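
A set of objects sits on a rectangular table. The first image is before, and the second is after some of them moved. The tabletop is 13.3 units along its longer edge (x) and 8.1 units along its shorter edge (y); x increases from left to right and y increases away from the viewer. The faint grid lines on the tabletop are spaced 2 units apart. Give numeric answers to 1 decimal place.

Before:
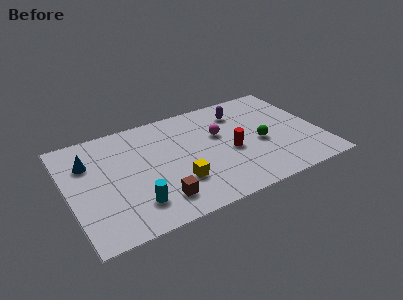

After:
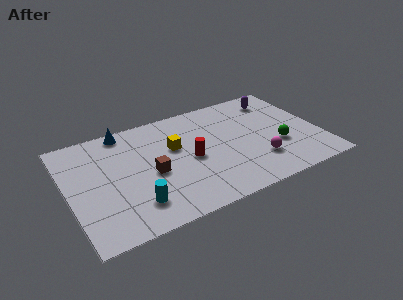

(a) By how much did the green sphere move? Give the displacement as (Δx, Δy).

(0.9, -0.6)

The green sphere started near (10.1, 3.5) and ended near (11.0, 2.9).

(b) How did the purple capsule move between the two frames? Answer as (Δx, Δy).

(2.1, 0.3)

The purple capsule was at about (9.4, 6.3) and moved to about (11.5, 6.6).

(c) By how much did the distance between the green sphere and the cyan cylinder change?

+0.8

The distance was about 7.1 in the first image and 7.9 in the second, so they moved 0.8 units further apart.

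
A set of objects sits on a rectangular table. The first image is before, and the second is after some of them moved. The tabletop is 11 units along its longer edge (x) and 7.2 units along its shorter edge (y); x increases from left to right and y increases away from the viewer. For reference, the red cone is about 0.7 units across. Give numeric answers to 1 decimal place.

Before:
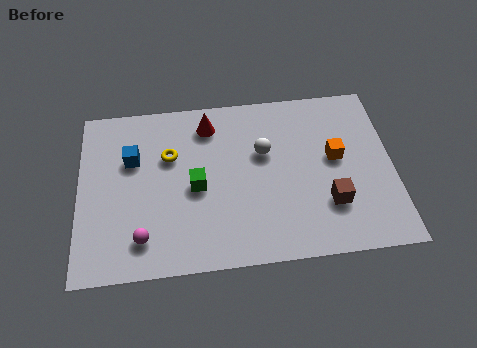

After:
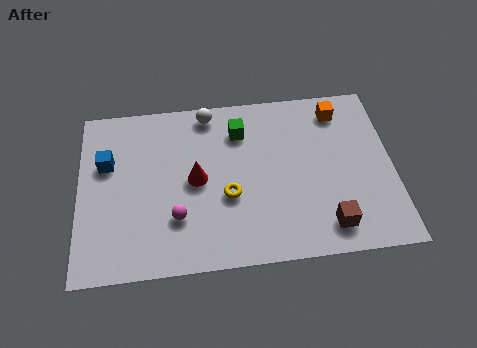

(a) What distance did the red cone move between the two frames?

2.4

The red cone moved from about (4.6, 5.9) to (4.1, 3.6), a distance of √(0.5² + 2.3²) ≈ 2.4.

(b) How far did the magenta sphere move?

1.4

The magenta sphere moved from about (2.2, 1.4) to (3.4, 2.1), a distance of √(1.2² + 0.7²) ≈ 1.4.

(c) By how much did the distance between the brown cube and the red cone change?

-0.5

Before: roughly 5.6 units apart; after: 5.1. That's 0.5 units closer together.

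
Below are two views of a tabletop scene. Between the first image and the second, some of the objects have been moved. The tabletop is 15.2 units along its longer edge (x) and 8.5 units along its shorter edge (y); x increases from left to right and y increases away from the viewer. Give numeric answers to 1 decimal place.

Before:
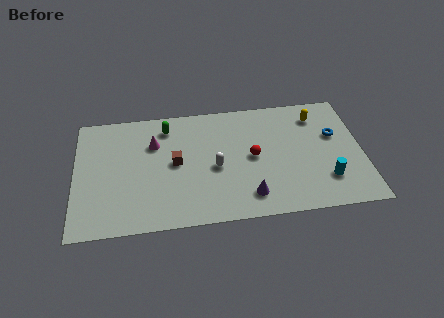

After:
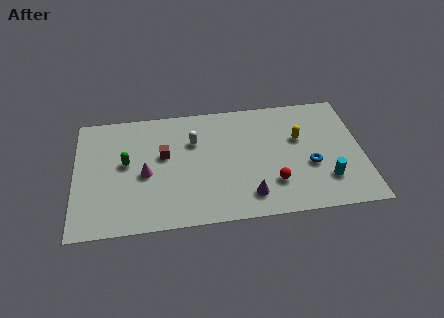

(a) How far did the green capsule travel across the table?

3.2

From (4.9, 7.0) to (2.7, 4.7), the green capsule covered √(2.2² + 2.3²) ≈ 3.2 units.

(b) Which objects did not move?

the cyan cylinder and the purple cone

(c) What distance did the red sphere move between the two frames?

2.2

The red sphere moved from about (9.4, 4.3) to (10.4, 2.3), a distance of √(1.0² + 2.0²) ≈ 2.2.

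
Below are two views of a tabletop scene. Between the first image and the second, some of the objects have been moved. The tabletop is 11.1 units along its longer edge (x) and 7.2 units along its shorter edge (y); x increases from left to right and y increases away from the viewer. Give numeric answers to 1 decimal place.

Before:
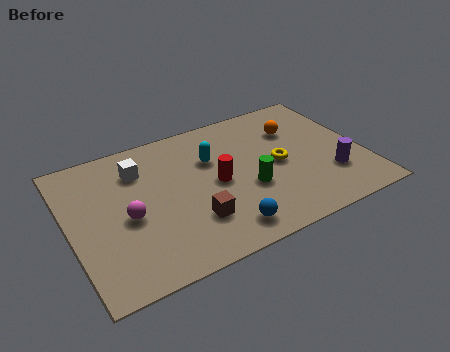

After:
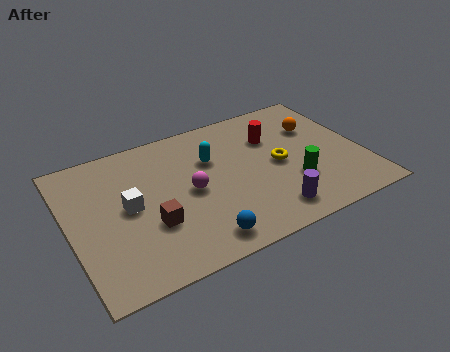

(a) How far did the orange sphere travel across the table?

0.8

The orange sphere was near (8.8, 5.1) before and (9.6, 4.9) after, so it travelled √(0.8² + 0.2²) ≈ 0.8 units.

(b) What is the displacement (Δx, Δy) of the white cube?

(-0.6, -1.7)

From the two frames, the white cube sits at roughly (2.8, 5.4) before and (2.2, 3.7) after.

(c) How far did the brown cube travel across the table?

1.6

From (4.4, 2.0) to (2.9, 2.5), the brown cube covered √(1.5² + 0.5²) ≈ 1.6 units.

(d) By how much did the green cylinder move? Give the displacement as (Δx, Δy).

(1.7, -0.4)

The green cylinder started near (6.6, 2.7) and ended near (8.3, 2.3).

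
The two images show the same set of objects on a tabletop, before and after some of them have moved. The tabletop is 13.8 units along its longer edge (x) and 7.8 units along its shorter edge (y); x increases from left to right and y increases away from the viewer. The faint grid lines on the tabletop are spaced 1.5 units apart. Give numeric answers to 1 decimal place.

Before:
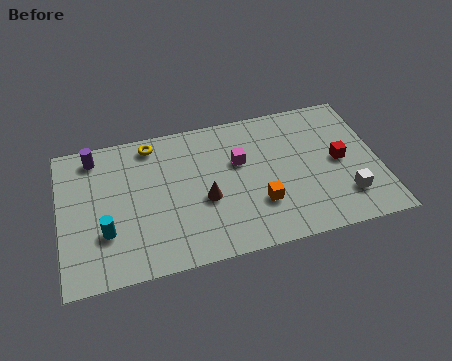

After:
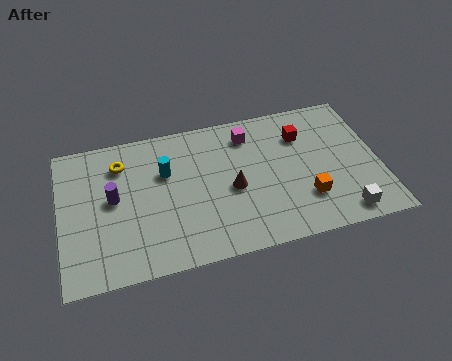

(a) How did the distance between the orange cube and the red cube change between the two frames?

-0.4

The distance was about 3.9 in the first image and 3.5 in the second, so they moved 0.4 units closer together.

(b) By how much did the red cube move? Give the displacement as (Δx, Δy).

(-1.5, 1.8)

From the two frames, the red cube sits at roughly (12.1, 3.9) before and (10.6, 5.7) after.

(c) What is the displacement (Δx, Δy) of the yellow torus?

(-1.4, -0.8)

From the two frames, the yellow torus sits at roughly (4.1, 6.8) before and (2.7, 6.0) after.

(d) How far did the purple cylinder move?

2.6

The purple cylinder was near (1.6, 6.7) before and (2.3, 4.2) after, so it travelled √(0.7² + 2.5²) ≈ 2.6 units.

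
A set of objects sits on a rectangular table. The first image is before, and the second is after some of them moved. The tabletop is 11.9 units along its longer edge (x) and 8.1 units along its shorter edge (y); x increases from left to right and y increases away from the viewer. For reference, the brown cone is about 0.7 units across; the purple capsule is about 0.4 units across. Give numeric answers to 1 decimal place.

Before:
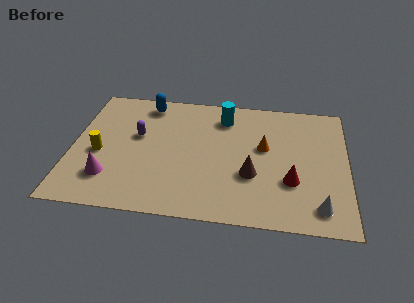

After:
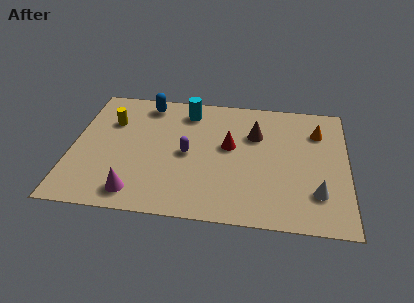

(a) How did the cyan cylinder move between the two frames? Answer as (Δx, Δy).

(-1.6, 0.2)

The cyan cylinder started near (6.5, 6.5) and ended near (4.9, 6.7).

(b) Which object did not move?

the blue capsule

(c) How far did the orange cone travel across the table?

2.6

The orange cone moved from about (8.3, 4.7) to (10.6, 6.0), a distance of √(2.3² + 1.3²) ≈ 2.6.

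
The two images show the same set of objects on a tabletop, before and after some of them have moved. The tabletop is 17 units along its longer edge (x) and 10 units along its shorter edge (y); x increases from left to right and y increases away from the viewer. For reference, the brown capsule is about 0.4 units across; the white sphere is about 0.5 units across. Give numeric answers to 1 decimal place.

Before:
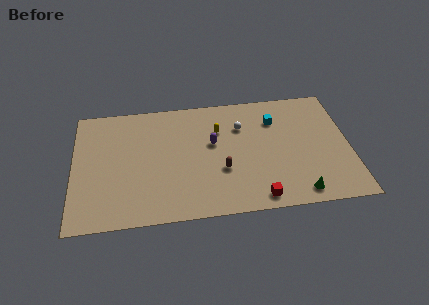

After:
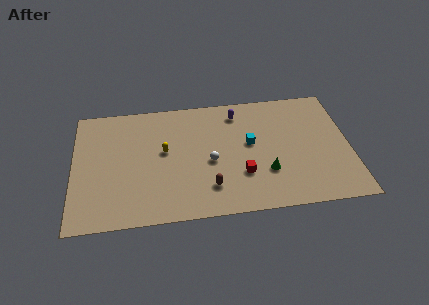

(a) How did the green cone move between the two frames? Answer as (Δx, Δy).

(-1.9, 1.9)

The green cone was at about (13.7, 1.2) and moved to about (11.8, 3.1).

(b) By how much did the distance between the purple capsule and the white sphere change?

+2.1

The distance was about 2.2 in the first image and 4.3 in the second, so they moved 2.1 units further apart.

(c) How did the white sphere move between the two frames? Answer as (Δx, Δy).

(-2.0, -2.7)

From the two frames, the white sphere sits at roughly (10.4, 7.1) before and (8.4, 4.4) after.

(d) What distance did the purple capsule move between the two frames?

2.9

The purple capsule moved from about (8.6, 5.9) to (10.2, 8.3), a distance of √(1.6² + 2.4²) ≈ 2.9.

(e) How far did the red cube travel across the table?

2.2

The red cube was near (11.2, 1.1) before and (10.3, 3.1) after, so it travelled √(0.9² + 2.0²) ≈ 2.2 units.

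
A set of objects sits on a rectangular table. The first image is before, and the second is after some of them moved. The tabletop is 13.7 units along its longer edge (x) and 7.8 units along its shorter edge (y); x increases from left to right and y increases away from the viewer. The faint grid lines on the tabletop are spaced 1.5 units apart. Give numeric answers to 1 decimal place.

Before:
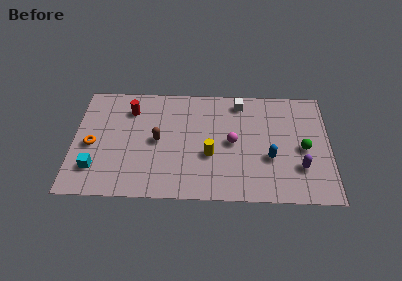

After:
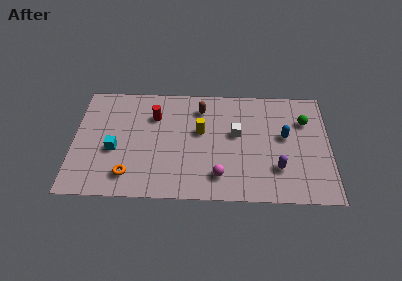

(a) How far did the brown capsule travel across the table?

3.3

From (4.5, 3.9) to (6.8, 6.2), the brown capsule covered √(2.3² + 2.3²) ≈ 3.3 units.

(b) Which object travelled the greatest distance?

the brown capsule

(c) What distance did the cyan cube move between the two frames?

1.6

The cyan cube moved from about (1.2, 1.9) to (2.2, 3.2), a distance of √(1.0² + 1.3²) ≈ 1.6.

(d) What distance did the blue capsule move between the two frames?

1.7

From (10.5, 2.9) to (11.3, 4.4), the blue capsule covered √(0.8² + 1.5²) ≈ 1.7 units.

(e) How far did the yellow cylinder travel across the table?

1.7

From (7.3, 3.0) to (6.8, 4.6), the yellow cylinder covered √(0.5² + 1.6²) ≈ 1.7 units.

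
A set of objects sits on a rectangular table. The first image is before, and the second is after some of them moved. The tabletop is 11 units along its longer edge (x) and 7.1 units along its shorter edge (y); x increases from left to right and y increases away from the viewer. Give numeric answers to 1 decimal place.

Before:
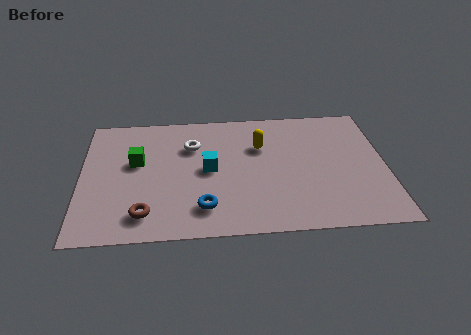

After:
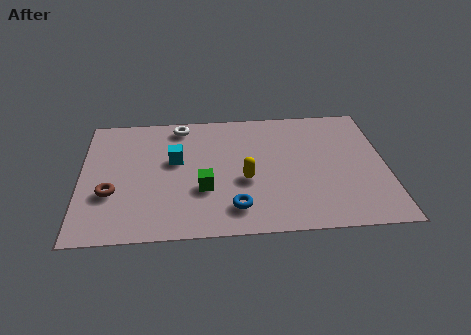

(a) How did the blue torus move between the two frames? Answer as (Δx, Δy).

(1.1, -0.1)

From the two frames, the blue torus sits at roughly (4.4, 1.5) before and (5.5, 1.4) after.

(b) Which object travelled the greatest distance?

the green cube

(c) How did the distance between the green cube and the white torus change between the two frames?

+1.6

They were about 2.2 units apart before and 3.8 after — 1.6 units further apart.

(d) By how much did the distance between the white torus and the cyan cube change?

+0.5

Before: roughly 1.5 units apart; after: 2.0. That's 0.5 units further apart.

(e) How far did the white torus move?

1.3

From (4.0, 5.0) to (3.6, 6.2), the white torus covered √(0.4² + 1.2²) ≈ 1.3 units.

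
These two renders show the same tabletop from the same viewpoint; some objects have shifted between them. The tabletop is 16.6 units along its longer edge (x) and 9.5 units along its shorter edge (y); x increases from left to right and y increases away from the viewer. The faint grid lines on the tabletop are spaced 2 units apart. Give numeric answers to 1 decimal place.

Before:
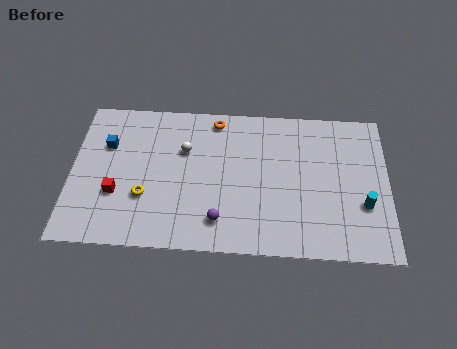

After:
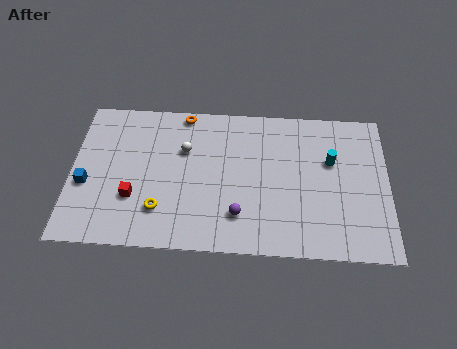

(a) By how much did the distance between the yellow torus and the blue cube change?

+0.3

Before: roughly 3.8 units apart; after: 4.1. That's 0.3 units further apart.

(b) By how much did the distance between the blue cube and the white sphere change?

+1.6

They were about 4.1 units apart before and 5.7 after — 1.6 units further apart.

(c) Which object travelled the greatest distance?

the cyan cylinder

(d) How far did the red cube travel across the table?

0.9

The red cube moved from about (2.4, 3.3) to (3.3, 3.1), a distance of √(0.9² + 0.2²) ≈ 0.9.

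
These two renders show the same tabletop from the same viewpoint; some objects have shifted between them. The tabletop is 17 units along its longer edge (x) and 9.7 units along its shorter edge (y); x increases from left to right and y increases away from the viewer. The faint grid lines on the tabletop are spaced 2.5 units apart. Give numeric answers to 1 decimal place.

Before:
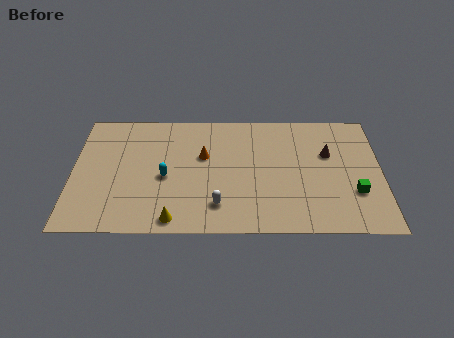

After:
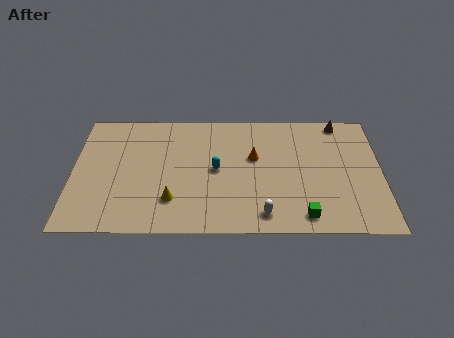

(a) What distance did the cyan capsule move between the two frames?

2.9

The cyan capsule moved from about (5.1, 4.3) to (7.9, 4.9), a distance of √(2.8² + 0.6²) ≈ 2.9.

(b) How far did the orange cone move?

2.8

The orange cone was near (7.2, 6.0) before and (10.0, 5.9) after, so it travelled √(2.8² + 0.1²) ≈ 2.8 units.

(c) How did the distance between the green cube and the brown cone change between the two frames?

+4.4

The distance was about 3.4 in the first image and 7.8 in the second, so they moved 4.4 units further apart.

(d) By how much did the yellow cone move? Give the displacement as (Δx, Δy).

(-0.1, 1.5)

From the two frames, the yellow cone sits at roughly (5.6, 1.0) before and (5.5, 2.5) after.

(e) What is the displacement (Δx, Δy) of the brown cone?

(0.7, 2.6)

The brown cone started near (14.1, 6.2) and ended near (14.8, 8.8).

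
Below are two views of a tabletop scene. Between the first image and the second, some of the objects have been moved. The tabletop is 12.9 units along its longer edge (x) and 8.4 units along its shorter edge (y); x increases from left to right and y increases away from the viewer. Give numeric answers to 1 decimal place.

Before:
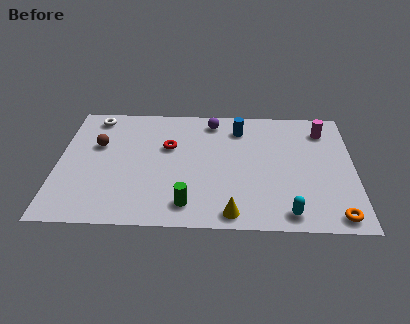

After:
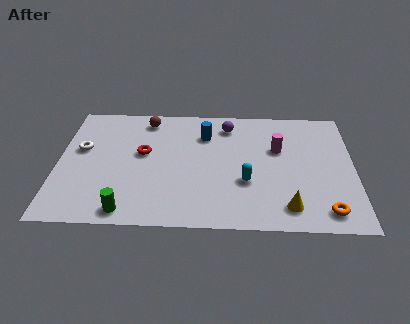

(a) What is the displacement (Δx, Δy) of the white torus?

(-0.5, -2.3)

The white torus started near (1.5, 7.3) and ended near (1.0, 5.0).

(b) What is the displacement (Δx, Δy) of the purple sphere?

(0.7, -0.3)

From the two frames, the purple sphere sits at roughly (6.7, 7.2) before and (7.4, 6.9) after.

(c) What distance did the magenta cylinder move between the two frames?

2.4

The magenta cylinder was near (11.6, 6.7) before and (9.6, 5.3) after, so it travelled √(2.0² + 1.4²) ≈ 2.4 units.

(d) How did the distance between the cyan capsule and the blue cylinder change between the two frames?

-2.4

They were about 6.1 units apart before and 3.7 after — 2.4 units closer together.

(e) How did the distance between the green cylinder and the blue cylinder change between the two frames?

+0.5

Before: roughly 5.7 units apart; after: 6.2. That's 0.5 units further apart.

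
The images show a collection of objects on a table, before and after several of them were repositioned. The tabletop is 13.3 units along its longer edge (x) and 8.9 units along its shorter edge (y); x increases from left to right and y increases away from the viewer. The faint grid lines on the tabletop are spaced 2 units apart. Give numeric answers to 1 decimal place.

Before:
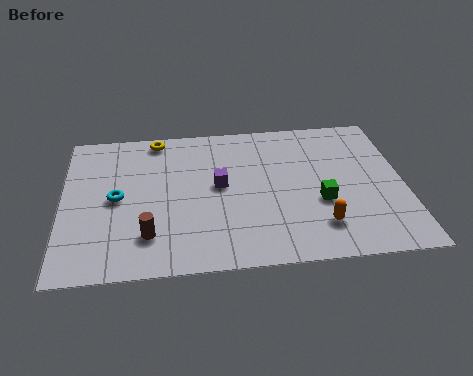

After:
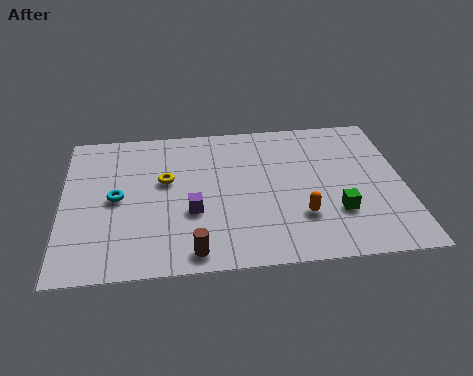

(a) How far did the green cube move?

0.9

The green cube moved from about (10.0, 3.4) to (10.6, 2.7), a distance of √(0.6² + 0.7²) ≈ 0.9.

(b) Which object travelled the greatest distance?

the yellow torus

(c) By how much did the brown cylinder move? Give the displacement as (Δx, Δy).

(1.7, -1.1)

From the two frames, the brown cylinder sits at roughly (3.3, 2.1) before and (5.0, 1.0) after.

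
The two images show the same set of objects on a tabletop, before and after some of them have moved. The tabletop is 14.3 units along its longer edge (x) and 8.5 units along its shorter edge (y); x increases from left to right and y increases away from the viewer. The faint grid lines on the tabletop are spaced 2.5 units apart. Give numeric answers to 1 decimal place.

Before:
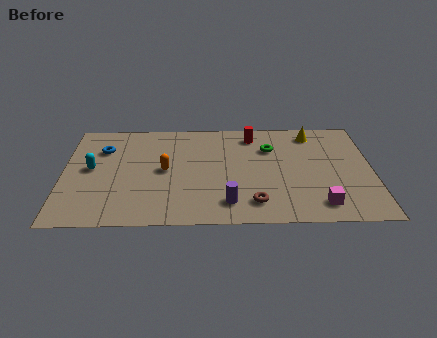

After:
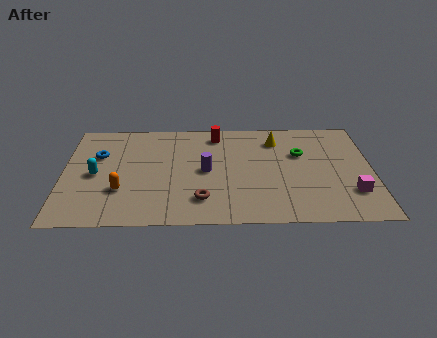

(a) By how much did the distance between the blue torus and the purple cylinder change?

-2.1

The distance was about 7.3 in the first image and 5.2 in the second, so they moved 2.1 units closer together.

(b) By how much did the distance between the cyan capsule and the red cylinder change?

-1.5

They were about 7.9 units apart before and 6.4 after — 1.5 units closer together.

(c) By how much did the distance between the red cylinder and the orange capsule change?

+1.3

They were about 5.0 units apart before and 6.3 after — 1.3 units further apart.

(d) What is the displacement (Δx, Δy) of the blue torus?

(-0.2, -0.5)

From the two frames, the blue torus sits at roughly (1.8, 6.1) before and (1.6, 5.6) after.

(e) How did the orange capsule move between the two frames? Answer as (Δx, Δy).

(-2.0, -1.6)

The orange capsule was at about (4.7, 4.3) and moved to about (2.7, 2.7).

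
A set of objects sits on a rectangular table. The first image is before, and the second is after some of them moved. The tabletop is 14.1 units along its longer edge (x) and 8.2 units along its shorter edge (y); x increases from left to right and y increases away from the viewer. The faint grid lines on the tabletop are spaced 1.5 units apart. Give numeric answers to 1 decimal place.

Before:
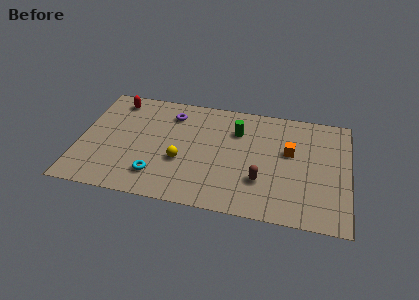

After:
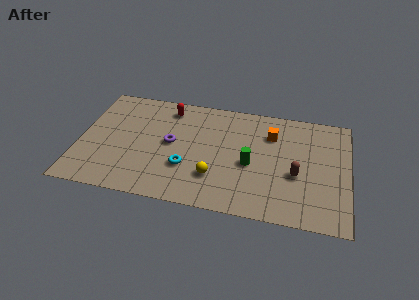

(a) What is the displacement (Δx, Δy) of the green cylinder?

(0.8, -2.3)

From the two frames, the green cylinder sits at roughly (8.2, 5.9) before and (9.0, 3.6) after.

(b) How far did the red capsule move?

2.8

The red capsule was near (1.7, 7.0) before and (4.5, 6.9) after, so it travelled √(2.8² + 0.1²) ≈ 2.8 units.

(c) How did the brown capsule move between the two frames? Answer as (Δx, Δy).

(1.8, 0.8)

The brown capsule started near (9.6, 2.5) and ended near (11.4, 3.3).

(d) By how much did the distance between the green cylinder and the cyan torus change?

-2.3

The distance was about 5.7 in the first image and 3.4 in the second, so they moved 2.3 units closer together.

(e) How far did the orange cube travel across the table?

1.5

From (11.0, 4.9) to (10.0, 6.0), the orange cube covered √(1.0² + 1.1²) ≈ 1.5 units.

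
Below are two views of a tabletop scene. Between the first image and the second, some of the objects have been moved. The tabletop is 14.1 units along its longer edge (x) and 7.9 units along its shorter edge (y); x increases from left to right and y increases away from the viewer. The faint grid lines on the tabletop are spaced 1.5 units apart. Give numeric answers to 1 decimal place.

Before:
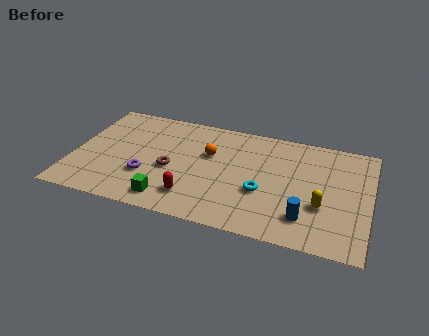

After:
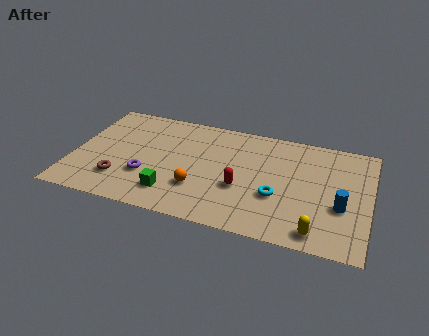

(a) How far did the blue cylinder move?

2.0

The blue cylinder was near (11.2, 1.8) before and (12.8, 3.0) after, so it travelled √(1.6² + 1.2²) ≈ 2.0 units.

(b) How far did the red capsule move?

2.6

The red capsule was near (5.9, 1.7) before and (8.1, 3.0) after, so it travelled √(2.2² + 1.3²) ≈ 2.6 units.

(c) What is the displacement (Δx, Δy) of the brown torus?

(-2.3, -1.4)

From the two frames, the brown torus sits at roughly (4.7, 3.4) before and (2.4, 2.0) after.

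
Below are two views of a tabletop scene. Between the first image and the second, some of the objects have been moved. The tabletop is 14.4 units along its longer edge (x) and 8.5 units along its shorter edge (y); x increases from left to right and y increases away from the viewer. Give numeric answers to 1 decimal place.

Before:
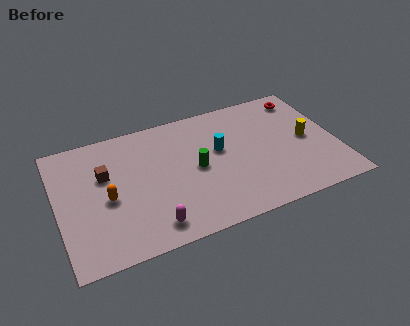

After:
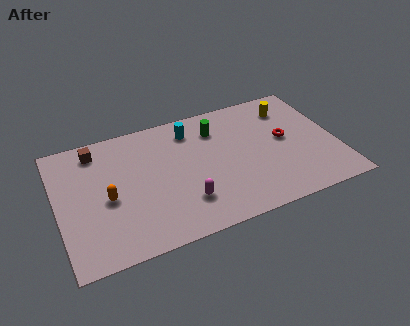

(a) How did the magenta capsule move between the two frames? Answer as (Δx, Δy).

(1.8, 0.9)

The magenta capsule started near (4.5, 1.3) and ended near (6.3, 2.2).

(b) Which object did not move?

the orange capsule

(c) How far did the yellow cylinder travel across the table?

2.6

From (12.9, 4.2) to (12.3, 6.7), the yellow cylinder covered √(0.6² + 2.5²) ≈ 2.6 units.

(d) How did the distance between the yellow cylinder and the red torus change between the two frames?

-0.8

Before: roughly 3.0 units apart; after: 2.2. That's 0.8 units closer together.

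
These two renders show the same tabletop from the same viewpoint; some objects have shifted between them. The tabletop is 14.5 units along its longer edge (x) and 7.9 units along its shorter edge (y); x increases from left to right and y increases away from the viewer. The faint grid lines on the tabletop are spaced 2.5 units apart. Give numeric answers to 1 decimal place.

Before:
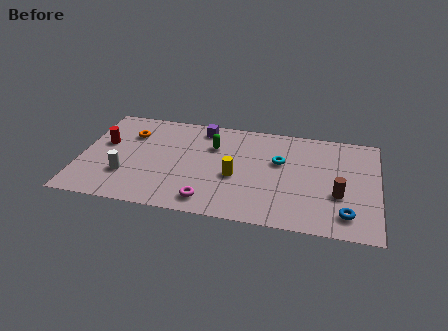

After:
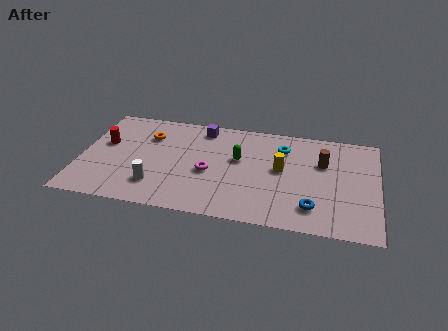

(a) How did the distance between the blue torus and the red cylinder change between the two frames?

-1.6

The distance was about 12.3 in the first image and 10.7 in the second, so they moved 1.6 units closer together.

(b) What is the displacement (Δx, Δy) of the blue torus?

(-1.6, 0.2)

From the two frames, the blue torus sits at roughly (13.0, 1.5) before and (11.4, 1.7) after.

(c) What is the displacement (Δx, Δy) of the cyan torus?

(0.1, 1.1)

The cyan torus was at about (9.7, 4.9) and moved to about (9.8, 6.0).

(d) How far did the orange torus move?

0.9

The orange torus was near (2.3, 5.7) before and (3.2, 5.7) after, so it travelled √(0.9² + 0.0²) ≈ 0.9 units.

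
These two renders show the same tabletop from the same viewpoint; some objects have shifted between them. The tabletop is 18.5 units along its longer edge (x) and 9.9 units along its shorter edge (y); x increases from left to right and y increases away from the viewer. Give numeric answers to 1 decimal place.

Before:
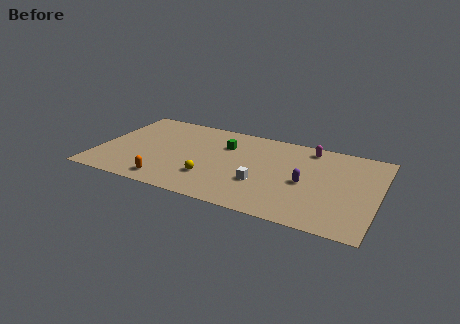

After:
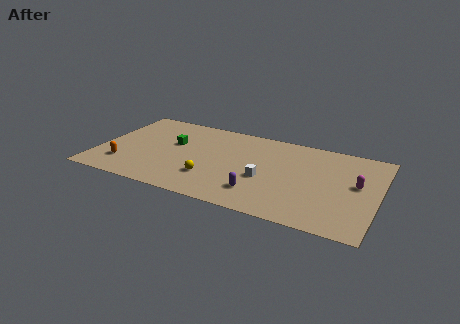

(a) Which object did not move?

the yellow sphere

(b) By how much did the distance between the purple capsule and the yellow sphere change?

-3.0

They were about 6.3 units apart before and 3.3 after — 3.0 units closer together.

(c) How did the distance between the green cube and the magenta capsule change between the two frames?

+6.6

They were about 5.7 units apart before and 12.3 after — 6.6 units further apart.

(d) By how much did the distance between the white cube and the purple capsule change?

-1.3

They were about 3.0 units apart before and 1.7 after — 1.3 units closer together.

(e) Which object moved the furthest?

the magenta capsule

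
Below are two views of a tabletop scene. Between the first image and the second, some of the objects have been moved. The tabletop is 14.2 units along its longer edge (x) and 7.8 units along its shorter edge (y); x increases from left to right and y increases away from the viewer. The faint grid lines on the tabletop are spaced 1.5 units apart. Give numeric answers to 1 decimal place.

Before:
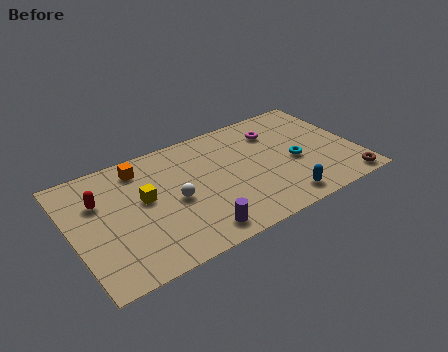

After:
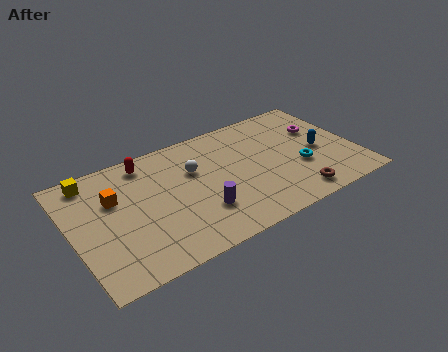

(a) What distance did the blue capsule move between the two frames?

3.5

The blue capsule moved from about (10.0, 1.1) to (12.4, 3.6), a distance of √(2.4² + 2.5²) ≈ 3.5.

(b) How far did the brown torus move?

2.6

The brown torus was near (13.3, 0.8) before and (10.7, 1.1) after, so it travelled √(2.6² + 0.3²) ≈ 2.6 units.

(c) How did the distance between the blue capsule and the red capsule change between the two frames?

-0.5

Before: roughly 9.5 units apart; after: 9.0. That's 0.5 units closer together.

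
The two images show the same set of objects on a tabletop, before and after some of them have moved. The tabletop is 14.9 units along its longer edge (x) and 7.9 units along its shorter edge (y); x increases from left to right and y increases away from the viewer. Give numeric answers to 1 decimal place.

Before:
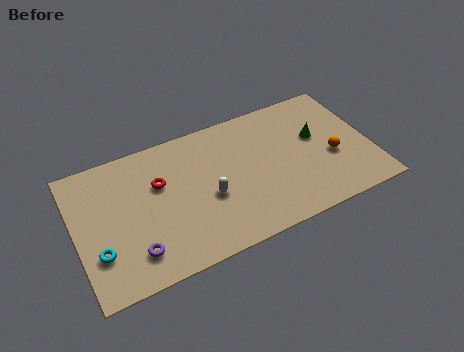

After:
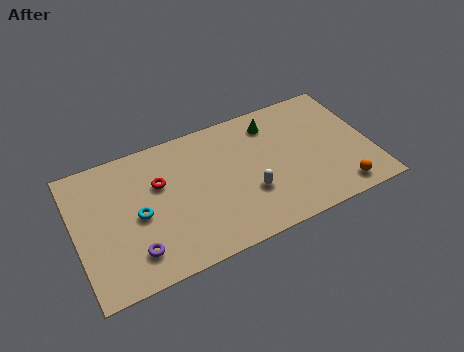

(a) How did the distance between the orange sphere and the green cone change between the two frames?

+4.4

The distance was about 1.6 in the first image and 6.0 in the second, so they moved 4.4 units further apart.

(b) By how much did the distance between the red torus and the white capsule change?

+2.0

They were about 2.9 units apart before and 4.9 after — 2.0 units further apart.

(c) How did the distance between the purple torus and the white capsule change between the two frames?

+1.8

Before: roughly 4.2 units apart; after: 6.0. That's 1.8 units further apart.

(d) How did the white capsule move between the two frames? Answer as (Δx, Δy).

(2.0, -0.6)

The white capsule was at about (6.6, 3.3) and moved to about (8.6, 2.7).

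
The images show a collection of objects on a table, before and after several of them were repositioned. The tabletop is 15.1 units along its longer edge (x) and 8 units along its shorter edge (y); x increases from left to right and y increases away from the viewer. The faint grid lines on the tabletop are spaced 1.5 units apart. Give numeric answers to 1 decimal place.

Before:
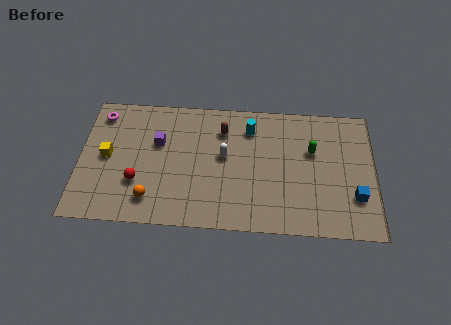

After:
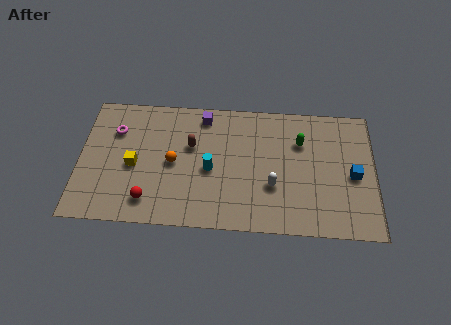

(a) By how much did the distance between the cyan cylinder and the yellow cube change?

-3.7

Before: roughly 7.6 units apart; after: 3.9. That's 3.7 units closer together.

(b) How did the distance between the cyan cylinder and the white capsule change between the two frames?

+1.1

The distance was about 2.2 in the first image and 3.3 in the second, so they moved 1.1 units further apart.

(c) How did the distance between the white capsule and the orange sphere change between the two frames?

+0.5

They were about 4.7 units apart before and 5.2 after — 0.5 units further apart.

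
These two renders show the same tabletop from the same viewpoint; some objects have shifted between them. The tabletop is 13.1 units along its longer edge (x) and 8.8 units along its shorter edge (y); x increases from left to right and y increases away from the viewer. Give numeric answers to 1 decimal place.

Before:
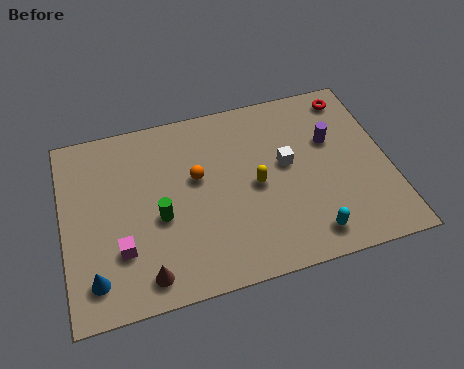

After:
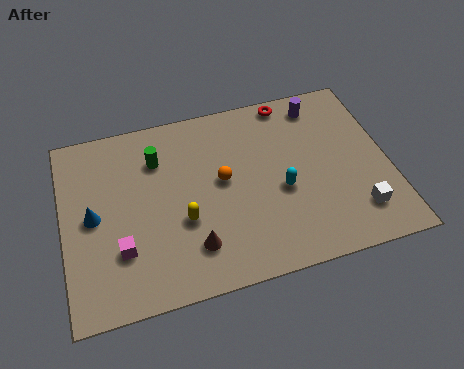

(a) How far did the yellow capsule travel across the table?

3.1

The yellow capsule was near (7.7, 4.2) before and (4.7, 3.3) after, so it travelled √(3.0² + 0.9²) ≈ 3.1 units.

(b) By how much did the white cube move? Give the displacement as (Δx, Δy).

(2.6, -3.0)

The white cube started near (9.0, 4.9) and ended near (11.6, 1.9).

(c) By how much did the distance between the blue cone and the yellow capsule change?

-3.4

They were about 7.1 units apart before and 3.7 after — 3.4 units closer together.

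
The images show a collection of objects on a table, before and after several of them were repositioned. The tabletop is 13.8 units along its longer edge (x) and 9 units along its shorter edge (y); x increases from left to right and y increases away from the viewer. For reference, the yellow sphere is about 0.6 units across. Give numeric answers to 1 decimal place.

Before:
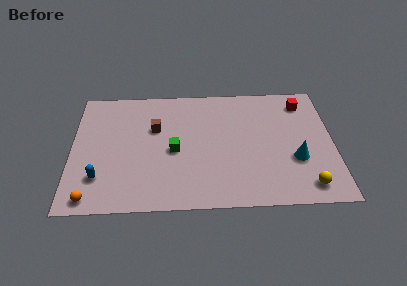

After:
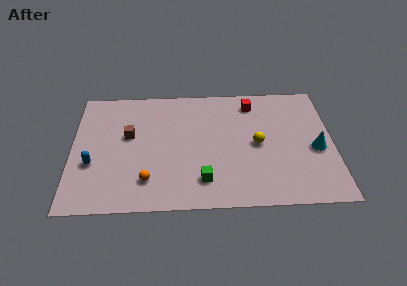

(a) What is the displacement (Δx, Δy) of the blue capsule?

(-0.4, 1.0)

The blue capsule started near (1.5, 2.3) and ended near (1.1, 3.3).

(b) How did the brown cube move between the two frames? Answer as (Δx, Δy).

(-1.4, -0.5)

From the two frames, the brown cube sits at roughly (4.4, 5.8) before and (3.0, 5.3) after.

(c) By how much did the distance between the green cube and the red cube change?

-1.4

Before: roughly 7.6 units apart; after: 6.2. That's 1.4 units closer together.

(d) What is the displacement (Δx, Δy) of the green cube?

(1.5, -2.2)

The green cube was at about (5.4, 4.1) and moved to about (6.9, 1.9).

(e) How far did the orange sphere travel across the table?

3.1

The orange sphere moved from about (1.1, 0.9) to (4.0, 2.0), a distance of √(2.9² + 1.1²) ≈ 3.1.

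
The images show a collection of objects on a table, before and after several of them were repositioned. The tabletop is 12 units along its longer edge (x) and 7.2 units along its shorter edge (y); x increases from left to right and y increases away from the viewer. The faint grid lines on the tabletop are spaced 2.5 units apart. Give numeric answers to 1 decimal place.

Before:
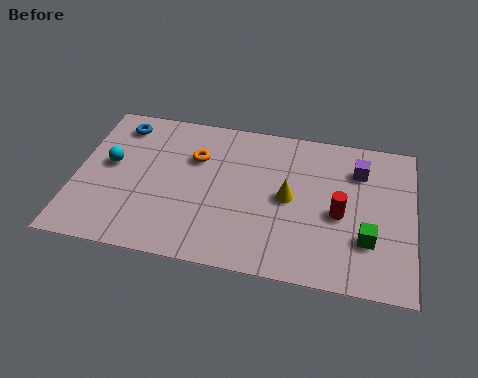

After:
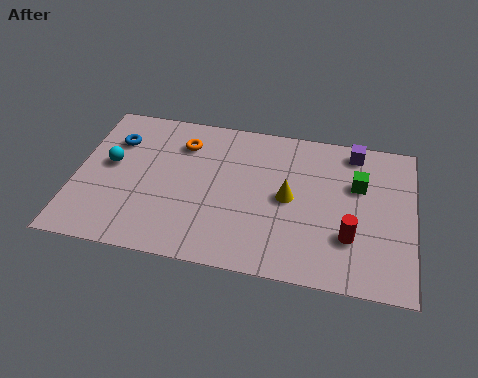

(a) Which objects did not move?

the yellow cone and the cyan sphere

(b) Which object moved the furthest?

the green cube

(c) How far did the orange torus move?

0.8

From (4.2, 4.9) to (3.7, 5.5), the orange torus covered √(0.5² + 0.6²) ≈ 0.8 units.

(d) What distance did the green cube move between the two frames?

2.5

The green cube was near (10.4, 2.2) before and (10.0, 4.7) after, so it travelled √(0.4² + 2.5²) ≈ 2.5 units.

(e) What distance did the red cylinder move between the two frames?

1.1

The red cylinder moved from about (9.4, 3.2) to (9.8, 2.2), a distance of √(0.4² + 1.0²) ≈ 1.1.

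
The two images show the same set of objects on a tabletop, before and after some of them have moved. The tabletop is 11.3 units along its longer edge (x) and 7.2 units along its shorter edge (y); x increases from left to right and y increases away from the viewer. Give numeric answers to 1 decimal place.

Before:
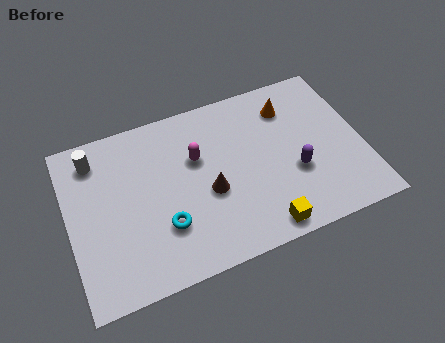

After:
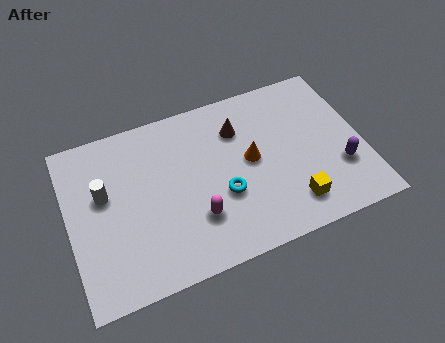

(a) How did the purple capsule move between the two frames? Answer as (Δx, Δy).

(1.7, -0.4)

From the two frames, the purple capsule sits at roughly (8.6, 2.7) before and (10.3, 2.3) after.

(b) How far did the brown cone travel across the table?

2.7

The brown cone moved from about (5.3, 3.0) to (6.7, 5.3), a distance of √(1.4² + 2.3²) ≈ 2.7.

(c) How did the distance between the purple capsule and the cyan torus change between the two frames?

-0.6

Before: roughly 5.1 units apart; after: 4.5. That's 0.6 units closer together.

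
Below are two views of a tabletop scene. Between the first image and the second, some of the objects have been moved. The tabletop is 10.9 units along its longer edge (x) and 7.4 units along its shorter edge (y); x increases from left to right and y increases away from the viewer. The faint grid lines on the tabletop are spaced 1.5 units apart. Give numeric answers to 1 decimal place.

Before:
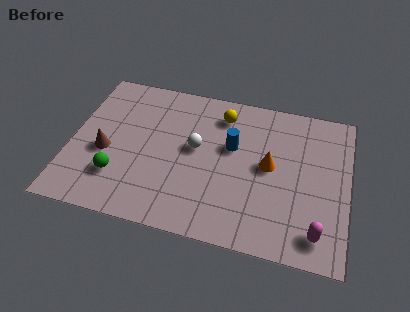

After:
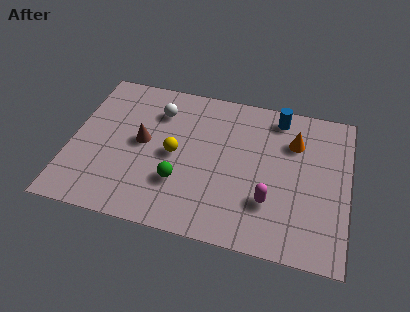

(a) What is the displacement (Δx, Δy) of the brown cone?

(1.4, 0.8)

From the two frames, the brown cone sits at roughly (1.4, 3.1) before and (2.8, 3.9) after.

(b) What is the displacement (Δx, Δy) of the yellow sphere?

(-1.7, -2.4)

The yellow sphere was at about (5.8, 6.0) and moved to about (4.1, 3.6).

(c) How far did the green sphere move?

2.4

The green sphere moved from about (2.0, 2.0) to (4.4, 2.3), a distance of √(2.4² + 0.3²) ≈ 2.4.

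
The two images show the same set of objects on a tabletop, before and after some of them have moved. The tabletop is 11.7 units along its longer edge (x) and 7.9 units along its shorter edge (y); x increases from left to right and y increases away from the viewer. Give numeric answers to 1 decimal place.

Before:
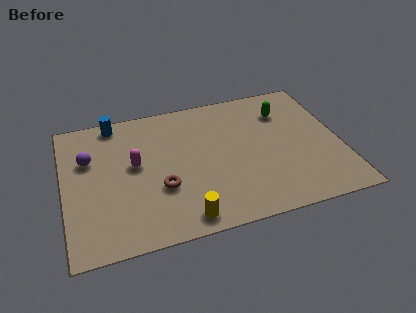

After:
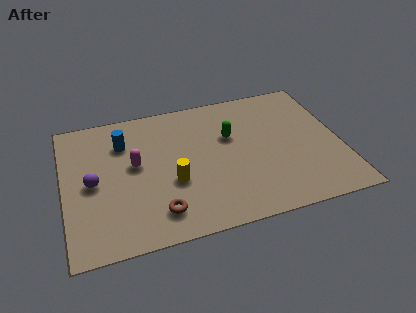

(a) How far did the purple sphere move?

1.4

From (1.1, 5.2) to (1.2, 3.8), the purple sphere covered √(0.1² + 1.4²) ≈ 1.4 units.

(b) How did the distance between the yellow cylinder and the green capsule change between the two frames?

-3.6

Before: roughly 6.9 units apart; after: 3.3. That's 3.6 units closer together.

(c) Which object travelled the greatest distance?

the green capsule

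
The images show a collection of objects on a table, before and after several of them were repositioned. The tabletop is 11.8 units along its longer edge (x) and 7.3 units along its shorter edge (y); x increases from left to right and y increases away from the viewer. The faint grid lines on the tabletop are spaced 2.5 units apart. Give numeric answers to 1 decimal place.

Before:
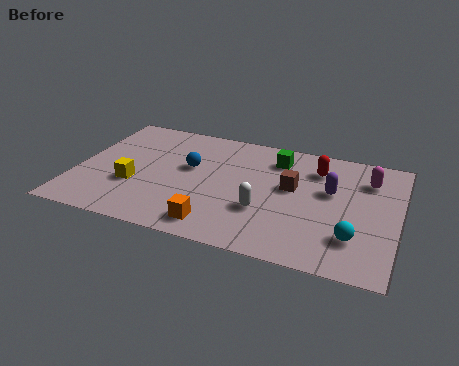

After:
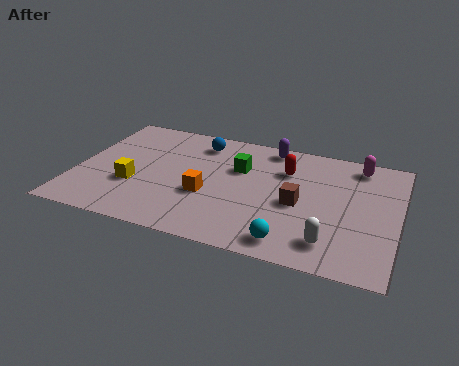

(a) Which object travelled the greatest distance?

the purple capsule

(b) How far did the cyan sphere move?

2.4

The cyan sphere was near (10.3, 1.9) before and (8.1, 1.0) after, so it travelled √(2.2² + 0.9²) ≈ 2.4 units.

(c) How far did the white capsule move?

2.7

The white capsule was near (7.0, 2.5) before and (9.5, 1.4) after, so it travelled √(2.5² + 1.1²) ≈ 2.7 units.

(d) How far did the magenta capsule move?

0.9

The magenta capsule was near (10.6, 5.5) before and (10.2, 6.3) after, so it travelled √(0.4² + 0.8²) ≈ 0.9 units.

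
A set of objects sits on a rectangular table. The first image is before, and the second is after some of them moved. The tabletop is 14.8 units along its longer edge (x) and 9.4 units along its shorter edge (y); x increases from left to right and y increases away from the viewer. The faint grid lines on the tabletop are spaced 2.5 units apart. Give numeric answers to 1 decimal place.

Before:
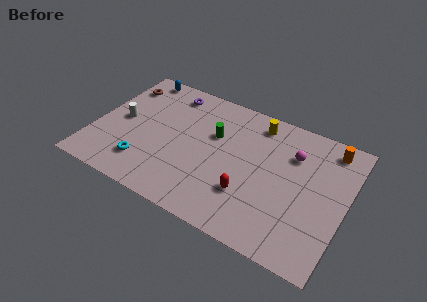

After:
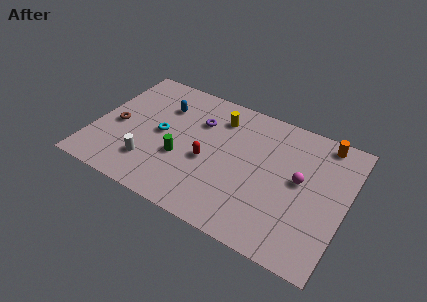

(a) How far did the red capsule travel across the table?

2.9

The red capsule was near (9.4, 2.8) before and (6.8, 4.0) after, so it travelled √(2.6² + 1.2²) ≈ 2.9 units.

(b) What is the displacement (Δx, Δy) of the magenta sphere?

(0.6, -1.6)

The magenta sphere was at about (11.5, 6.7) and moved to about (12.1, 5.1).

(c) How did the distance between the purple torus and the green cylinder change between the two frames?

-0.4

They were about 3.6 units apart before and 3.2 after — 0.4 units closer together.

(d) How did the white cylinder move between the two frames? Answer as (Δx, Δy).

(2.1, -2.4)

The white cylinder was at about (1.5, 4.7) and moved to about (3.6, 2.3).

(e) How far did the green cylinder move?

3.0

The green cylinder moved from about (6.9, 6.0) to (5.3, 3.5), a distance of √(1.6² + 2.5²) ≈ 3.0.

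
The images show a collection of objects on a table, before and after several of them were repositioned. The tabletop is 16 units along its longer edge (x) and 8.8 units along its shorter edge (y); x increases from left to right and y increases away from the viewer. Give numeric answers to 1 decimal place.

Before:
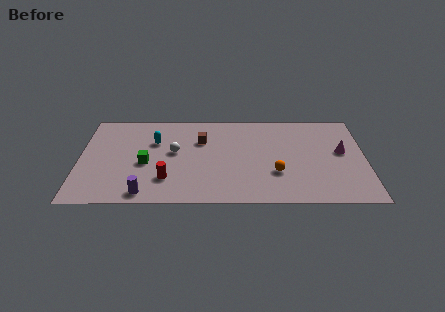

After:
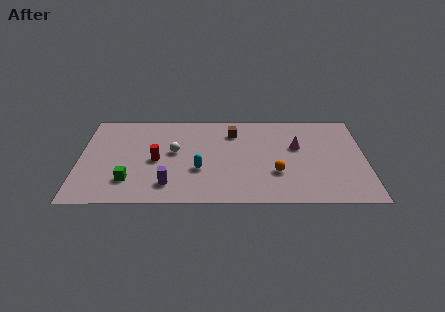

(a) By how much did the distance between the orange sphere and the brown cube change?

-0.6

Before: roughly 5.2 units apart; after: 4.6. That's 0.6 units closer together.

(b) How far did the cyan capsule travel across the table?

3.7

The cyan capsule was near (4.2, 5.9) before and (6.7, 3.2) after, so it travelled √(2.5² + 2.7²) ≈ 3.7 units.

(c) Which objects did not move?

the orange sphere and the white sphere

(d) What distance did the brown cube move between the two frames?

2.0

The brown cube was near (6.8, 6.0) before and (8.6, 6.8) after, so it travelled √(1.8² + 0.8²) ≈ 2.0 units.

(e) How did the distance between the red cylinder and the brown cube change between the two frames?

+0.9

The distance was about 4.2 in the first image and 5.1 in the second, so they moved 0.9 units further apart.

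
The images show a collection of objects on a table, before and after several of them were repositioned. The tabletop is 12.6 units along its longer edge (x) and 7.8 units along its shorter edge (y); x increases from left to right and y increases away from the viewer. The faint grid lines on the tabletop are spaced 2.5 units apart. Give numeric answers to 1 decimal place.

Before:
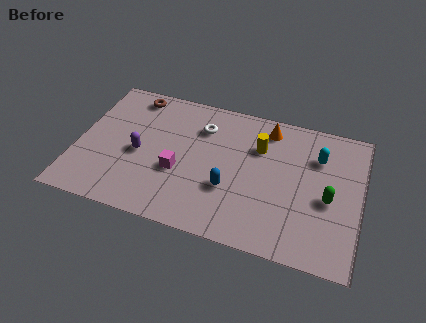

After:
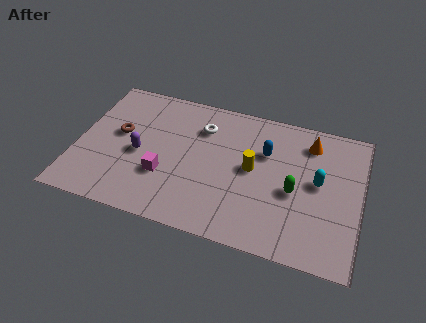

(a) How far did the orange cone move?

1.9

From (8.3, 6.6) to (10.2, 6.3), the orange cone covered √(1.9² + 0.3²) ≈ 1.9 units.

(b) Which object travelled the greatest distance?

the blue capsule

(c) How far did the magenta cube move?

0.7

The magenta cube was near (4.6, 3.0) before and (4.0, 2.6) after, so it travelled √(0.6² + 0.4²) ≈ 0.7 units.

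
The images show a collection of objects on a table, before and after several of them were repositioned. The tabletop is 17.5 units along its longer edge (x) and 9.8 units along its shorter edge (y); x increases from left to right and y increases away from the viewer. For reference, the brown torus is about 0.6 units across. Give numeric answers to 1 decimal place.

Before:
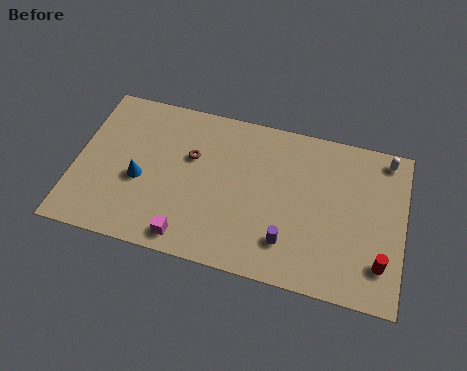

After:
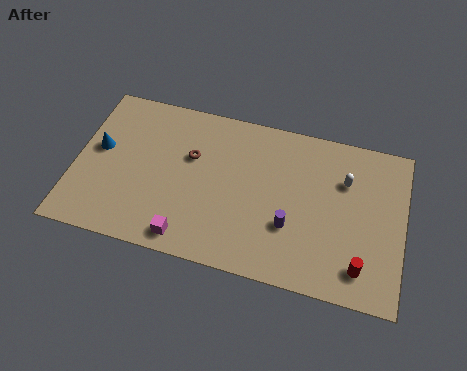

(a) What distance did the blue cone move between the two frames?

2.7

From (3.5, 4.1) to (1.2, 5.5), the blue cone covered √(2.3² + 1.4²) ≈ 2.7 units.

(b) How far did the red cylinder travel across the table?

1.1

The red cylinder was near (16.4, 2.3) before and (15.4, 1.8) after, so it travelled √(1.0² + 0.5²) ≈ 1.1 units.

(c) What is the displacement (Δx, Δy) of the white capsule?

(-2.1, -1.9)

The white capsule was at about (16.4, 8.7) and moved to about (14.3, 6.8).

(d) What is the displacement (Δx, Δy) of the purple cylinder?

(0.1, 1.0)

The purple cylinder was at about (11.5, 2.3) and moved to about (11.6, 3.3).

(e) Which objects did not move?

the brown torus and the magenta cube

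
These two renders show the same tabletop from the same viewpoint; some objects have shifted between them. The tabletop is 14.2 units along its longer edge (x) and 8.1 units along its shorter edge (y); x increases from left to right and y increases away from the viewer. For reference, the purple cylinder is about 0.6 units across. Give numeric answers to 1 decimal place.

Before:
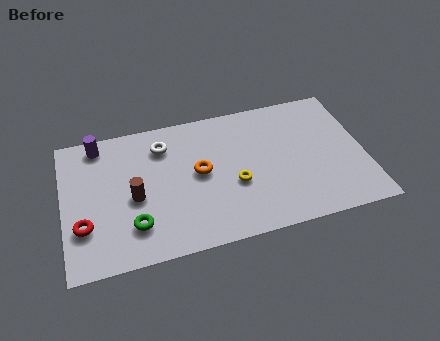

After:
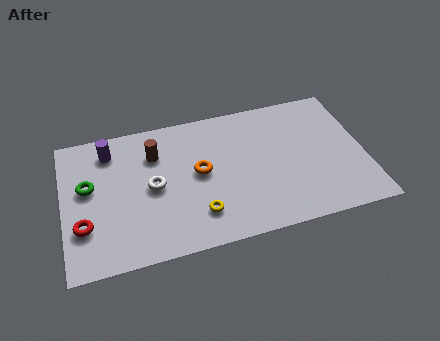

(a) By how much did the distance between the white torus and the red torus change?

-1.8

They were about 5.4 units apart before and 3.6 after — 1.8 units closer together.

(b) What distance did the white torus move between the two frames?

2.4

From (4.8, 6.3) to (4.2, 4.0), the white torus covered √(0.6² + 2.3²) ≈ 2.4 units.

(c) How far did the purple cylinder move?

0.7

The purple cylinder was near (1.8, 7.1) before and (2.3, 6.6) after, so it travelled √(0.5² + 0.5²) ≈ 0.7 units.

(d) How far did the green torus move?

3.4

The green torus moved from about (3.2, 2.0) to (1.2, 4.7), a distance of √(2.0² + 2.7²) ≈ 3.4.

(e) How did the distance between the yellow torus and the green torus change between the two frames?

+0.8

The distance was about 4.9 in the first image and 5.7 in the second, so they moved 0.8 units further apart.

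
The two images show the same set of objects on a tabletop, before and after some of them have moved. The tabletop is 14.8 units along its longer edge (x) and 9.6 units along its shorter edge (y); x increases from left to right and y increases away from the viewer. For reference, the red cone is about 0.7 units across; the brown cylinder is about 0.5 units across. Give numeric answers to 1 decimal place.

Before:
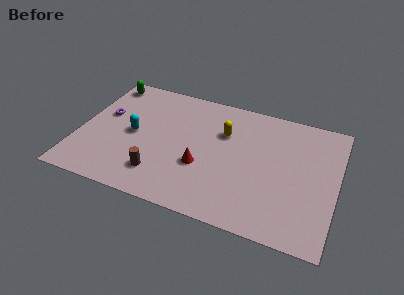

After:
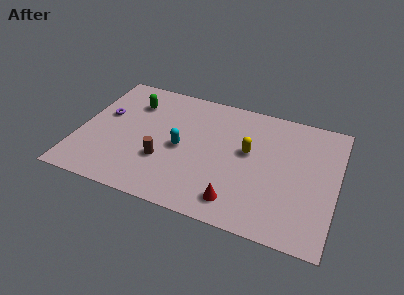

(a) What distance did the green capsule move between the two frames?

2.2

The green capsule moved from about (1.0, 8.4) to (2.8, 7.2), a distance of √(1.8² + 1.2²) ≈ 2.2.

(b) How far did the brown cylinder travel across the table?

1.1

From (4.9, 2.1) to (5.0, 3.2), the brown cylinder covered √(0.1² + 1.1²) ≈ 1.1 units.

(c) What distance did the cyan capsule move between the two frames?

2.8

The cyan capsule moved from about (3.1, 4.7) to (5.9, 4.5), a distance of √(2.8² + 0.2²) ≈ 2.8.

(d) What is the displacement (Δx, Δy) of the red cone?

(2.2, -1.9)

From the two frames, the red cone sits at roughly (7.2, 3.5) before and (9.4, 1.6) after.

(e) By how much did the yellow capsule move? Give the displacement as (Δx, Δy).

(1.5, -1.0)

The yellow capsule started near (8.2, 6.5) and ended near (9.7, 5.5).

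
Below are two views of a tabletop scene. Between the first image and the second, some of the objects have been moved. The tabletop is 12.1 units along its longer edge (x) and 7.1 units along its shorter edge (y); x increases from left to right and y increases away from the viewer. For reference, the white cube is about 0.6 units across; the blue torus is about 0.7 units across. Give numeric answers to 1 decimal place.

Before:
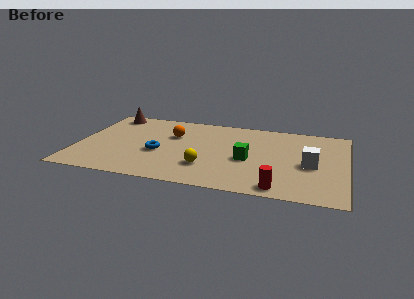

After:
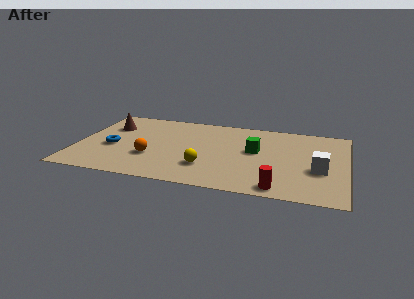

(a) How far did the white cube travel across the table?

0.6

The white cube moved from about (10.5, 3.2) to (10.9, 2.8), a distance of √(0.4² + 0.4²) ≈ 0.6.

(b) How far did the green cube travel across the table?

0.9

The green cube was near (7.7, 3.1) before and (8.0, 4.0) after, so it travelled √(0.3² + 0.9²) ≈ 0.9 units.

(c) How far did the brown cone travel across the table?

1.2

The brown cone was near (1.2, 6.2) before and (1.3, 5.0) after, so it travelled √(0.1² + 1.2²) ≈ 1.2 units.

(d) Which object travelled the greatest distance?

the orange sphere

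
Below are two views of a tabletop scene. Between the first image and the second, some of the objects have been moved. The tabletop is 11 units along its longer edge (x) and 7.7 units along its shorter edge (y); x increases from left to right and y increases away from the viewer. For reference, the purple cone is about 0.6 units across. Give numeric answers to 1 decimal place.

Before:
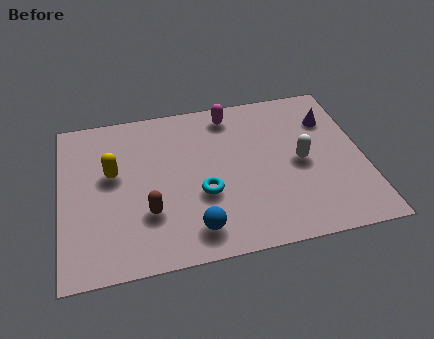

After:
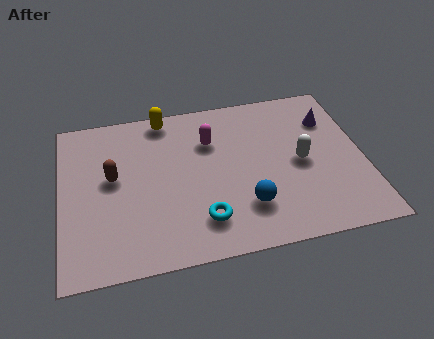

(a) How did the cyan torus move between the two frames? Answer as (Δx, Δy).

(-0.1, -1.2)

The cyan torus was at about (5.1, 2.9) and moved to about (5.0, 1.7).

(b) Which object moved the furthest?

the yellow capsule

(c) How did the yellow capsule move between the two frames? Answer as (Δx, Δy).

(2.0, 2.4)

The yellow capsule started near (1.9, 4.5) and ended near (3.9, 6.9).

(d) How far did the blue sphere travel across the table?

2.0

The blue sphere moved from about (4.7, 1.3) to (6.6, 2.0), a distance of √(1.9² + 0.7²) ≈ 2.0.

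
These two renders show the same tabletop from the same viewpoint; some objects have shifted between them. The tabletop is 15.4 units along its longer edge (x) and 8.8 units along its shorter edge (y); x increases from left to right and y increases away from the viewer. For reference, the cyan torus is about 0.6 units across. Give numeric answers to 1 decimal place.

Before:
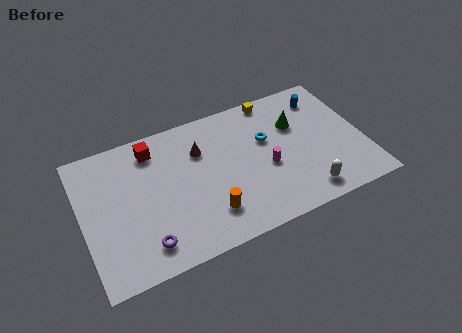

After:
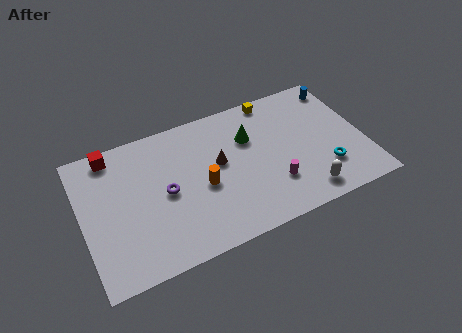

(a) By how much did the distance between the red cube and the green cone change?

-0.3

Before: roughly 7.9 units apart; after: 7.6. That's 0.3 units closer together.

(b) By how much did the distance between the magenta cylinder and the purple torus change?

-1.2

The distance was about 7.2 in the first image and 6.0 in the second, so they moved 1.2 units closer together.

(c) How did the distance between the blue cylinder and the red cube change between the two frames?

+3.2

They were about 9.5 units apart before and 12.7 after — 3.2 units further apart.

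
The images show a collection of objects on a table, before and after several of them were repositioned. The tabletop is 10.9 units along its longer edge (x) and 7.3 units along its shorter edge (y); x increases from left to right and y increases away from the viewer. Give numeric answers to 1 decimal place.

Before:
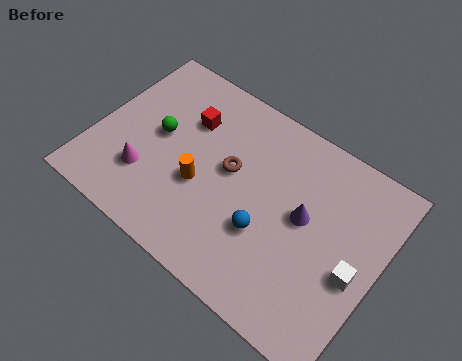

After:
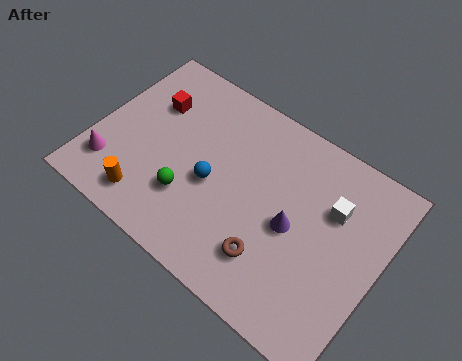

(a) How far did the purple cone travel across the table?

0.7

From (8.0, 4.0) to (7.7, 3.4), the purple cone covered √(0.3² + 0.6²) ≈ 0.7 units.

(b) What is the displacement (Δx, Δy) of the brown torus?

(2.1, -2.3)

The brown torus started near (5.1, 4.1) and ended near (7.2, 1.8).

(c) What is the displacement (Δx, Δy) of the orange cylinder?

(-1.7, -1.7)

The orange cylinder was at about (4.2, 2.9) and moved to about (2.5, 1.2).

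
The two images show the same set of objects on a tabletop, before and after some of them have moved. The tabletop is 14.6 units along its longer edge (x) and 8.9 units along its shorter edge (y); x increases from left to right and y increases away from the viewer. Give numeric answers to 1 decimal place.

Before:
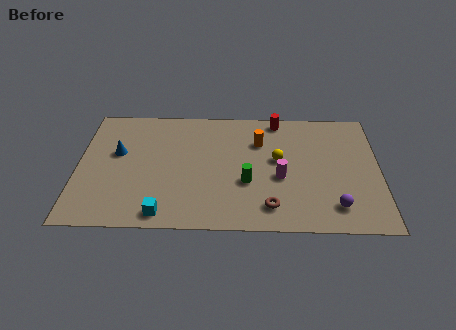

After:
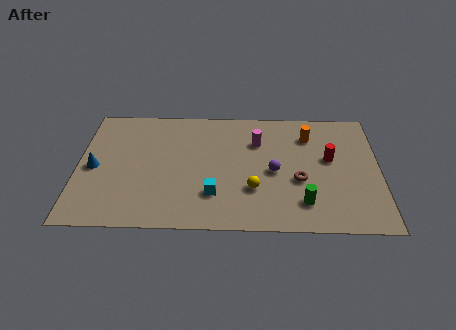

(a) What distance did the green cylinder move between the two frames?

3.0

The green cylinder was near (8.2, 3.3) before and (10.9, 1.9) after, so it travelled √(2.7² + 1.4²) ≈ 3.0 units.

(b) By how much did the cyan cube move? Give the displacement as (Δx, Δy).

(2.4, 1.4)

From the two frames, the cyan cube sits at roughly (4.2, 1.0) before and (6.6, 2.4) after.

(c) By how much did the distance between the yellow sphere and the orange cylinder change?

+3.2

They were about 1.6 units apart before and 4.8 after — 3.2 units further apart.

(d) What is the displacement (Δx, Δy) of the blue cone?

(-1.1, -1.1)

From the two frames, the blue cone sits at roughly (1.9, 5.3) before and (0.8, 4.2) after.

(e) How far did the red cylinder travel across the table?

3.8

The red cylinder moved from about (9.7, 8.0) to (12.2, 5.1), a distance of √(2.5² + 2.9²) ≈ 3.8.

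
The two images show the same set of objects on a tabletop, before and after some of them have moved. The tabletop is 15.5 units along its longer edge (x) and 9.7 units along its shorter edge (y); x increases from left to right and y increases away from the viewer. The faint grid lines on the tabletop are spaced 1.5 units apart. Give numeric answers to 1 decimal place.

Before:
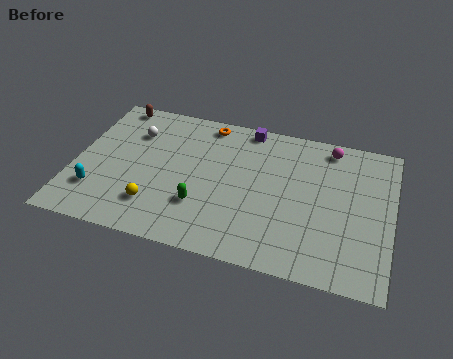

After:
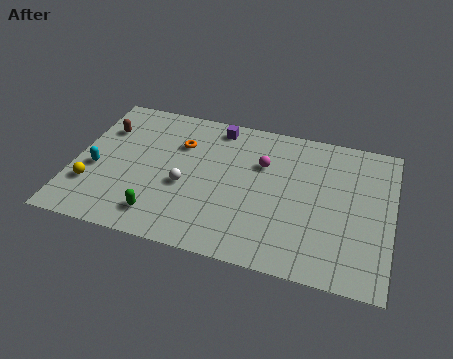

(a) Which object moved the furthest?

the white sphere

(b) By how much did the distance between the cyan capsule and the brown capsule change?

-3.4

Before: roughly 6.3 units apart; after: 2.9. That's 3.4 units closer together.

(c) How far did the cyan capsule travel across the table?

1.5

The cyan capsule was near (1.3, 2.5) before and (1.1, 4.0) after, so it travelled √(0.2² + 1.5²) ≈ 1.5 units.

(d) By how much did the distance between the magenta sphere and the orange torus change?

-2.0

The distance was about 6.1 in the first image and 4.1 in the second, so they moved 2.0 units closer together.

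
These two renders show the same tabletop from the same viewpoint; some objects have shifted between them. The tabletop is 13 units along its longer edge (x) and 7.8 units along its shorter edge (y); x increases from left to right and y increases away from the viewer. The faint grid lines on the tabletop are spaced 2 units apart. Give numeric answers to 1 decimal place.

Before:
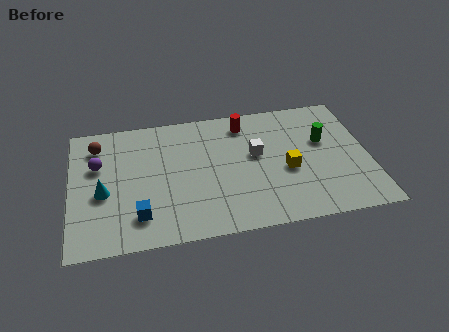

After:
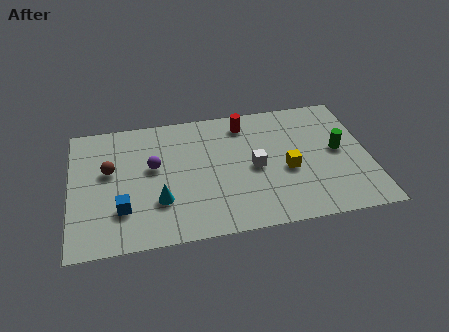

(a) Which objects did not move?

the red cylinder and the yellow cube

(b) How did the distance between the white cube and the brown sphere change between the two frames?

-0.7

Before: roughly 7.1 units apart; after: 6.4. That's 0.7 units closer together.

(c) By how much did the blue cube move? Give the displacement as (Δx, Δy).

(-0.7, 0.5)

The blue cube was at about (2.9, 1.7) and moved to about (2.2, 2.2).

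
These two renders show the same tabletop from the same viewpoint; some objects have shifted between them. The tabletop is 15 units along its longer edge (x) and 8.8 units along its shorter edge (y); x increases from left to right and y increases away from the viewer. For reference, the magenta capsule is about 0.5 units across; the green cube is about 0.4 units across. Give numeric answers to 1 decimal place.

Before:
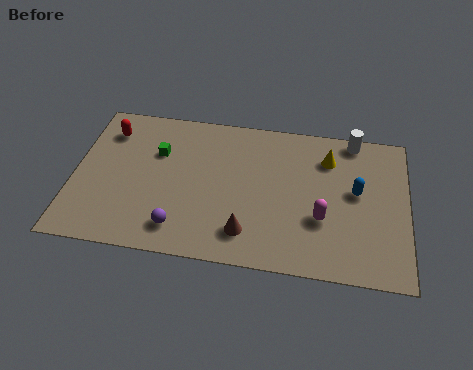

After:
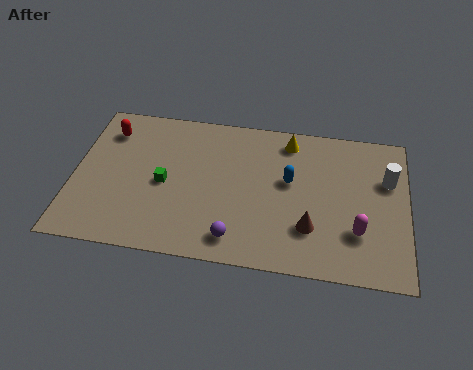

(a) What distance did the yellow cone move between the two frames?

2.0

The yellow cone moved from about (11.4, 6.7) to (9.6, 7.5), a distance of √(1.8² + 0.8²) ≈ 2.0.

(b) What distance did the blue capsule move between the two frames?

3.0

The blue capsule moved from about (12.7, 4.9) to (9.7, 5.1), a distance of √(3.0² + 0.2²) ≈ 3.0.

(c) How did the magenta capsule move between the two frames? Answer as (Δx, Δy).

(1.6, -0.5)

The magenta capsule started near (11.2, 3.1) and ended near (12.8, 2.6).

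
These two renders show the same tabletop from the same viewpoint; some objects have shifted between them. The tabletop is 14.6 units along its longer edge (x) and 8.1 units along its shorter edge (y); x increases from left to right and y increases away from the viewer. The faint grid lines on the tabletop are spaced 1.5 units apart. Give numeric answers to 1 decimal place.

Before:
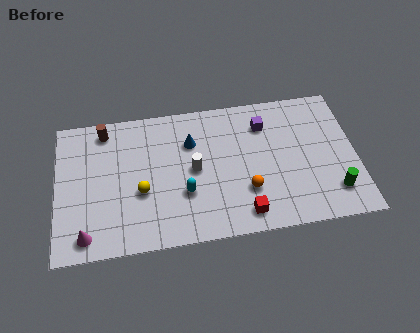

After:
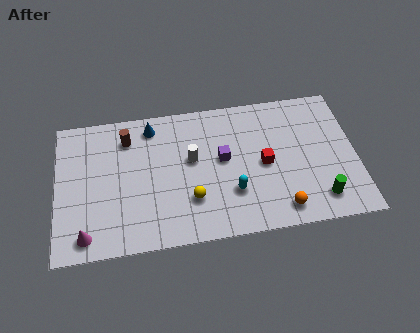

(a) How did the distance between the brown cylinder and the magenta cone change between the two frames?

-0.3

They were about 6.0 units apart before and 5.7 after — 0.3 units closer together.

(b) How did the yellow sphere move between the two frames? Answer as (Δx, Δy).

(2.4, -0.8)

The yellow sphere was at about (4.1, 3.2) and moved to about (6.5, 2.4).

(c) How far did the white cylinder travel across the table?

0.6

From (6.7, 4.1) to (6.6, 4.7), the white cylinder covered √(0.1² + 0.6²) ≈ 0.6 units.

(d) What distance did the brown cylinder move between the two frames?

1.3

The brown cylinder moved from about (2.4, 7.0) to (3.5, 6.4), a distance of √(1.1² + 0.6²) ≈ 1.3.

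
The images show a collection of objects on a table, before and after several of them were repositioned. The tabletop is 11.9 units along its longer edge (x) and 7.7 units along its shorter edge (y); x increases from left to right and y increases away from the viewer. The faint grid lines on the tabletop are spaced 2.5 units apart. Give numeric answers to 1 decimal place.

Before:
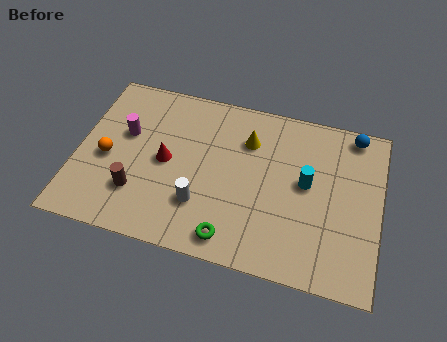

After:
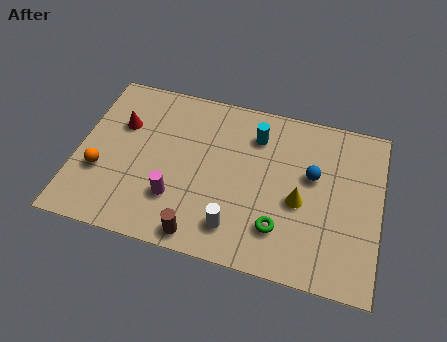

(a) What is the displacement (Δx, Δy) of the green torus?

(1.8, 0.9)

The green torus started near (6.3, 1.0) and ended near (8.1, 1.9).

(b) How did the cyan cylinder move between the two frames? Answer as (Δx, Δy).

(-2.1, 1.7)

From the two frames, the cyan cylinder sits at roughly (9.0, 4.2) before and (6.9, 5.9) after.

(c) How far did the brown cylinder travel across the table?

2.9

The brown cylinder moved from about (2.5, 2.1) to (5.1, 0.8), a distance of √(2.6² + 1.3²) ≈ 2.9.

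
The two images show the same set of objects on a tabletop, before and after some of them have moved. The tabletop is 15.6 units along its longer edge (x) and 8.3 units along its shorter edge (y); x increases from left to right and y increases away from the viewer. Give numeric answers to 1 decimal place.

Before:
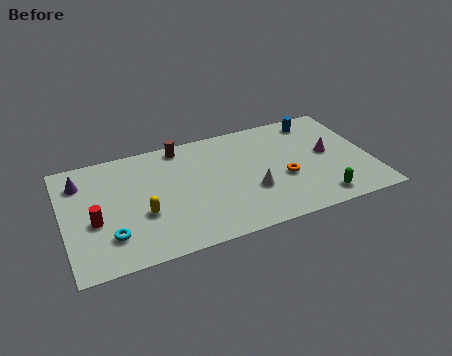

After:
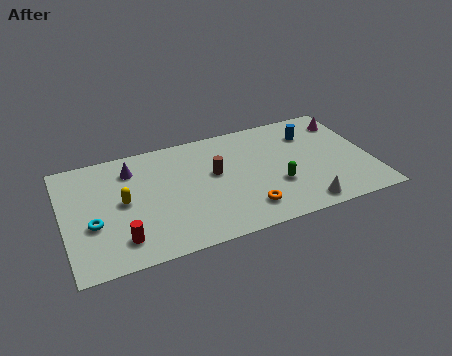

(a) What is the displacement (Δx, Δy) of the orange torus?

(-2.1, -1.6)

The orange torus was at about (11.1, 3.3) and moved to about (9.0, 1.7).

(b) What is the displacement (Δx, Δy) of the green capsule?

(-2.0, 1.7)

From the two frames, the green capsule sits at roughly (12.7, 1.2) before and (10.7, 2.9) after.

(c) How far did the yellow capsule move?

1.5

The yellow capsule was near (3.9, 3.1) before and (3.0, 4.3) after, so it travelled √(0.9² + 1.2²) ≈ 1.5 units.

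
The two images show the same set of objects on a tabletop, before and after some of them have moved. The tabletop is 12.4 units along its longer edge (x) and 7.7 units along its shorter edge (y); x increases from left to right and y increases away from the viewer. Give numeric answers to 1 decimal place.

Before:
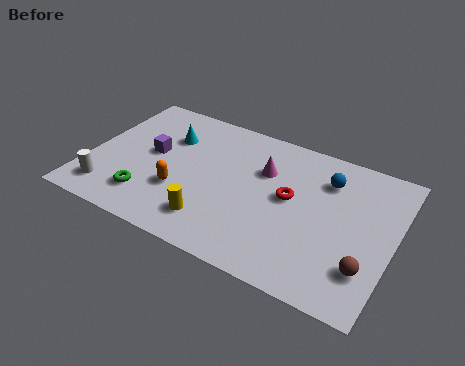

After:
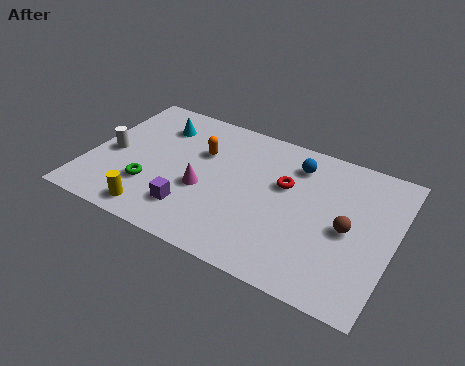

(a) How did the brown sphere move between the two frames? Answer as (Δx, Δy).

(-0.9, 1.6)

The brown sphere started near (11.5, 2.0) and ended near (10.6, 3.6).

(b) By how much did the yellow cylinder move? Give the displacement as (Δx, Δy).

(-2.3, -0.6)

The yellow cylinder was at about (5.4, 1.6) and moved to about (3.1, 1.0).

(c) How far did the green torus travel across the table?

0.6

The green torus moved from about (2.7, 1.7) to (2.7, 2.3), a distance of √(0.0² + 0.6²) ≈ 0.6.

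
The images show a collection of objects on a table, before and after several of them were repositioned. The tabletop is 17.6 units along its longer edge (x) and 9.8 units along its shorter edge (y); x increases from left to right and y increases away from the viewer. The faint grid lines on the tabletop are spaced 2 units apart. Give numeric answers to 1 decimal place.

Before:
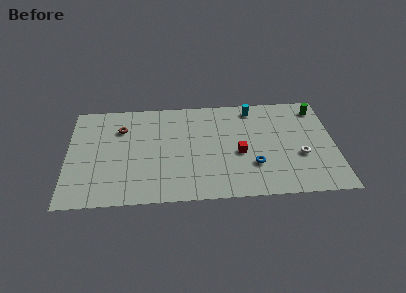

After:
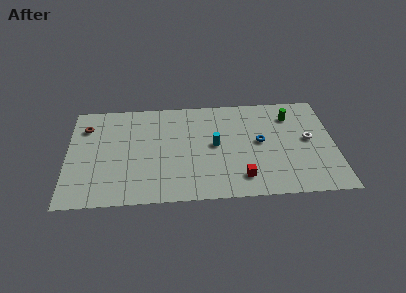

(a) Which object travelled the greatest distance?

the cyan cylinder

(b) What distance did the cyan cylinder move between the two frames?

4.3

The cyan cylinder moved from about (12.3, 8.5) to (9.7, 5.1), a distance of √(2.6² + 3.4²) ≈ 4.3.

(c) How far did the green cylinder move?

1.9

The green cylinder moved from about (16.6, 8.2) to (14.8, 7.6), a distance of √(1.8² + 0.6²) ≈ 1.9.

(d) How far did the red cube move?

2.3

The red cube was near (11.3, 4.2) before and (11.4, 1.9) after, so it travelled √(0.1² + 2.3²) ≈ 2.3 units.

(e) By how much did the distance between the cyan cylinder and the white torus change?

+0.5

Before: roughly 5.7 units apart; after: 6.2. That's 0.5 units further apart.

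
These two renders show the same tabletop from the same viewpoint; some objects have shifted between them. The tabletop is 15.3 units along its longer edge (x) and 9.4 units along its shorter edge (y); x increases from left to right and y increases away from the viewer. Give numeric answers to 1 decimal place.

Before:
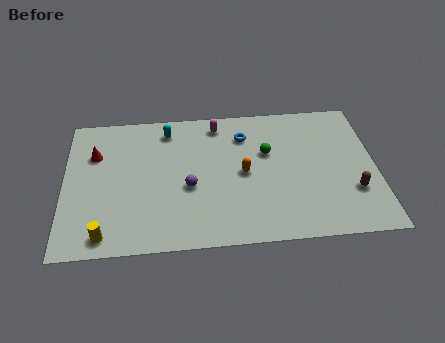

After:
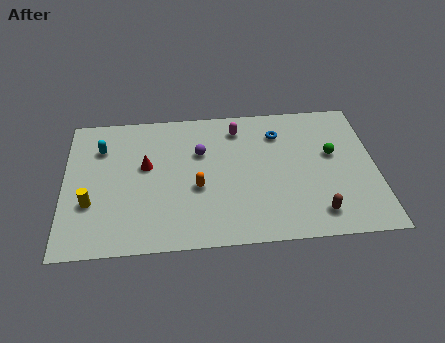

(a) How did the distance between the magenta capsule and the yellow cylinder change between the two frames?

-0.4

The distance was about 9.0 in the first image and 8.6 in the second, so they moved 0.4 units closer together.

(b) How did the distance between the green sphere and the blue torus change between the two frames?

+1.4

Before: roughly 1.7 units apart; after: 3.1. That's 1.4 units further apart.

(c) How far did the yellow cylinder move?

2.2

The yellow cylinder moved from about (2.0, 1.1) to (1.3, 3.2), a distance of √(0.7² + 2.1²) ≈ 2.2.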